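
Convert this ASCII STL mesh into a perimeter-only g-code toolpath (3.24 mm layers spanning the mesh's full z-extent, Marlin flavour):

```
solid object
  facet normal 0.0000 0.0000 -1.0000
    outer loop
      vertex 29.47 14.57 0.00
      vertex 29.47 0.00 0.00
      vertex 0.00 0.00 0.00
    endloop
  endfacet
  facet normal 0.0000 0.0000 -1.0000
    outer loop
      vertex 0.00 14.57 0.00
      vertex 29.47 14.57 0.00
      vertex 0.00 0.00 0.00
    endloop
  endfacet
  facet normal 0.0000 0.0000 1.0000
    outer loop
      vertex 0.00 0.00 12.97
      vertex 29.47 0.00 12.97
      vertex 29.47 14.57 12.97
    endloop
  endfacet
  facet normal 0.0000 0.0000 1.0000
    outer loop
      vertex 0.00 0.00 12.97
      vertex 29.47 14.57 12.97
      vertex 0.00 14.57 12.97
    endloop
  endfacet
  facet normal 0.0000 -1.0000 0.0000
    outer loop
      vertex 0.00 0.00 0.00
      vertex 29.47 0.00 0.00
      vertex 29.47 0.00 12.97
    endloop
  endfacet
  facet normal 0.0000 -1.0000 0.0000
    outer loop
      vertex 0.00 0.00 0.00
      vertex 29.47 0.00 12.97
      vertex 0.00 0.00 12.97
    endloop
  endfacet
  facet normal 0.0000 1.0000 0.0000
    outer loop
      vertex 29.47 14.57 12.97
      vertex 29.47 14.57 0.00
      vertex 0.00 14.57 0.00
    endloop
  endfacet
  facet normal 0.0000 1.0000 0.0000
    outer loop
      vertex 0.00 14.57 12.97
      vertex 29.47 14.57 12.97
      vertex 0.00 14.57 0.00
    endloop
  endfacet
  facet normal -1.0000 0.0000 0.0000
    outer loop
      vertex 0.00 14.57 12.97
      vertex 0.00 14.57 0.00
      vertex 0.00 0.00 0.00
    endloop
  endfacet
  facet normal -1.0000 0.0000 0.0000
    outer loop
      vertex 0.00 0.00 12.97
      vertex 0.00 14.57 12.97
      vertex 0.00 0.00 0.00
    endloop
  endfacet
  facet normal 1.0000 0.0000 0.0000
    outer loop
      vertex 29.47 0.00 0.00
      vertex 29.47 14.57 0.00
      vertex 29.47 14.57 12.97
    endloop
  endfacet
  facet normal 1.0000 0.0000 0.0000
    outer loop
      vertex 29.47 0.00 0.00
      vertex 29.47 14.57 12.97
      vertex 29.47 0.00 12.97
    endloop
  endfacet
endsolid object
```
; perimeter-only toolpath
G21 ; units = mm
G90 ; absolute positioning
G28 ; home
; layer 1
G0 Z3.24
G0 X0.00 Y0.00
G1 X29.47 Y0.00
G1 X29.47 Y14.57
G1 X0.00 Y14.57
G1 X0.00 Y0.00
; layer 2
G0 Z6.49
G0 X0.00 Y0.00
G1 X29.47 Y0.00
G1 X29.47 Y14.57
G1 X0.00 Y14.57
G1 X0.00 Y0.00
; layer 3
G0 Z9.73
G0 X0.00 Y0.00
G1 X29.47 Y0.00
G1 X29.47 Y14.57
G1 X0.00 Y14.57
G1 X0.00 Y0.00
; layer 4
G0 Z12.97
G0 X0.00 Y0.00
G1 X29.47 Y0.00
G1 X29.47 Y14.57
G1 X0.00 Y14.57
G1 X0.00 Y0.00
M2 ; end

The solid is a rectangular box, roughly 29.5 × 14.6 mm footprint and 13 mm tall. Slicing at Δz = 3.24 mm — 4 equal slices spanning the solid's height, so layer i sits at z = i·h/4 — gives 4 non-empty perimeters. Each is a 4-segment closed polygon; G0 lifts to the layer z and rapids to the start vertex, then G1 traces the edges.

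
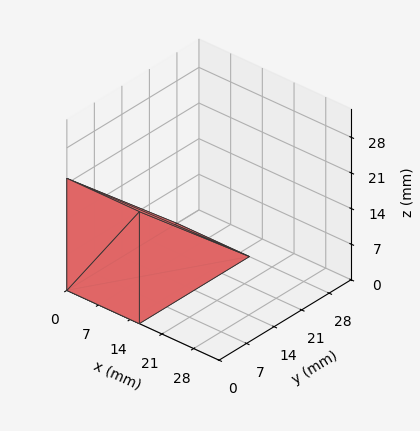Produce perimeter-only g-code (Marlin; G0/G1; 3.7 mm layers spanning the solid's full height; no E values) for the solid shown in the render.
Reading the render: the shape is a wedge (ramp): 16 × 28 mm base, rising to 22 mm along the y=0 edge and sloping linearly to z=0 at y=28 (dimensions read to the nearest mm from the axis ticks). For the g-code, the solid's height is divided into equal slices at the stated Δz and each level perimeter traced with G1 moves after a G0 lift.

; perimeter-only toolpath
G21 ; units = mm
G90 ; absolute positioning
G28 ; home
; layer 1
G0 Z3.7
G0 X0.0 Y0.0
G1 X16.0 Y0.0
G1 X16.0 Y23.3
G1 X0.0 Y23.3
G1 X0.0 Y0.0
; layer 2
G0 Z7.3
G0 X0.0 Y0.0
G1 X16.0 Y0.0
G1 X16.0 Y18.7
G1 X0.0 Y18.7
G1 X0.0 Y0.0
; layer 3
G0 Z11.0
G0 X0.0 Y0.0
G1 X16.0 Y0.0
G1 X16.0 Y14.0
G1 X0.0 Y14.0
G1 X0.0 Y0.0
; layer 4
G0 Z14.7
G0 X0.0 Y0.0
G1 X16.0 Y0.0
G1 X16.0 Y9.3
G1 X0.0 Y9.3
G1 X0.0 Y0.0
; layer 5
G0 Z18.3
G0 X0.0 Y0.0
G1 X16.0 Y0.0
G1 X16.0 Y4.7
G1 X0.0 Y4.7
G1 X0.0 Y0.0
M2 ; end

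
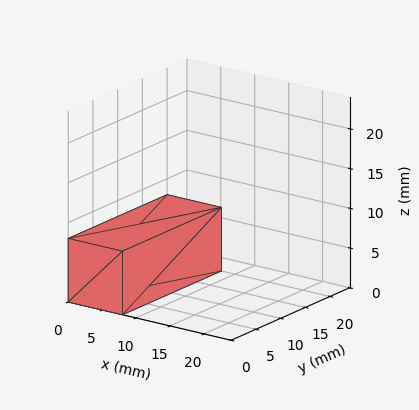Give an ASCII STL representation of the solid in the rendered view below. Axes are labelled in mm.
Reading the render: the shape is a rectangular box, roughly 8 × 20 mm footprint and 8 mm tall (dimensions read to the nearest mm from the axis ticks). For the STL, each face is triangulated and given an outward normal.

solid part
  facet normal 0.0000 0.0000 -1.0000
    outer loop
      vertex 8.000 20.000 0.000
      vertex 8.000 0.000 0.000
      vertex 0.000 0.000 0.000
    endloop
  endfacet
  facet normal 0.0000 0.0000 -1.0000
    outer loop
      vertex 0.000 20.000 0.000
      vertex 8.000 20.000 0.000
      vertex 0.000 0.000 0.000
    endloop
  endfacet
  facet normal 0.0000 0.0000 1.0000
    outer loop
      vertex 0.000 0.000 8.000
      vertex 8.000 0.000 8.000
      vertex 8.000 20.000 8.000
    endloop
  endfacet
  facet normal 0.0000 0.0000 1.0000
    outer loop
      vertex 0.000 0.000 8.000
      vertex 8.000 20.000 8.000
      vertex 0.000 20.000 8.000
    endloop
  endfacet
  facet normal 0.0000 -1.0000 0.0000
    outer loop
      vertex 0.000 0.000 0.000
      vertex 8.000 0.000 0.000
      vertex 8.000 0.000 8.000
    endloop
  endfacet
  facet normal 0.0000 -1.0000 0.0000
    outer loop
      vertex 0.000 0.000 0.000
      vertex 8.000 0.000 8.000
      vertex 0.000 0.000 8.000
    endloop
  endfacet
  facet normal 0.0000 1.0000 0.0000
    outer loop
      vertex 8.000 20.000 8.000
      vertex 8.000 20.000 0.000
      vertex 0.000 20.000 0.000
    endloop
  endfacet
  facet normal 0.0000 1.0000 0.0000
    outer loop
      vertex 0.000 20.000 8.000
      vertex 8.000 20.000 8.000
      vertex 0.000 20.000 0.000
    endloop
  endfacet
  facet normal -1.0000 0.0000 0.0000
    outer loop
      vertex 0.000 20.000 8.000
      vertex 0.000 20.000 0.000
      vertex 0.000 0.000 0.000
    endloop
  endfacet
  facet normal -1.0000 0.0000 0.0000
    outer loop
      vertex 0.000 0.000 8.000
      vertex 0.000 20.000 8.000
      vertex 0.000 0.000 0.000
    endloop
  endfacet
  facet normal 1.0000 0.0000 0.0000
    outer loop
      vertex 8.000 0.000 0.000
      vertex 8.000 20.000 0.000
      vertex 8.000 20.000 8.000
    endloop
  endfacet
  facet normal 1.0000 0.0000 0.0000
    outer loop
      vertex 8.000 0.000 0.000
      vertex 8.000 20.000 8.000
      vertex 8.000 0.000 8.000
    endloop
  endfacet
endsolid part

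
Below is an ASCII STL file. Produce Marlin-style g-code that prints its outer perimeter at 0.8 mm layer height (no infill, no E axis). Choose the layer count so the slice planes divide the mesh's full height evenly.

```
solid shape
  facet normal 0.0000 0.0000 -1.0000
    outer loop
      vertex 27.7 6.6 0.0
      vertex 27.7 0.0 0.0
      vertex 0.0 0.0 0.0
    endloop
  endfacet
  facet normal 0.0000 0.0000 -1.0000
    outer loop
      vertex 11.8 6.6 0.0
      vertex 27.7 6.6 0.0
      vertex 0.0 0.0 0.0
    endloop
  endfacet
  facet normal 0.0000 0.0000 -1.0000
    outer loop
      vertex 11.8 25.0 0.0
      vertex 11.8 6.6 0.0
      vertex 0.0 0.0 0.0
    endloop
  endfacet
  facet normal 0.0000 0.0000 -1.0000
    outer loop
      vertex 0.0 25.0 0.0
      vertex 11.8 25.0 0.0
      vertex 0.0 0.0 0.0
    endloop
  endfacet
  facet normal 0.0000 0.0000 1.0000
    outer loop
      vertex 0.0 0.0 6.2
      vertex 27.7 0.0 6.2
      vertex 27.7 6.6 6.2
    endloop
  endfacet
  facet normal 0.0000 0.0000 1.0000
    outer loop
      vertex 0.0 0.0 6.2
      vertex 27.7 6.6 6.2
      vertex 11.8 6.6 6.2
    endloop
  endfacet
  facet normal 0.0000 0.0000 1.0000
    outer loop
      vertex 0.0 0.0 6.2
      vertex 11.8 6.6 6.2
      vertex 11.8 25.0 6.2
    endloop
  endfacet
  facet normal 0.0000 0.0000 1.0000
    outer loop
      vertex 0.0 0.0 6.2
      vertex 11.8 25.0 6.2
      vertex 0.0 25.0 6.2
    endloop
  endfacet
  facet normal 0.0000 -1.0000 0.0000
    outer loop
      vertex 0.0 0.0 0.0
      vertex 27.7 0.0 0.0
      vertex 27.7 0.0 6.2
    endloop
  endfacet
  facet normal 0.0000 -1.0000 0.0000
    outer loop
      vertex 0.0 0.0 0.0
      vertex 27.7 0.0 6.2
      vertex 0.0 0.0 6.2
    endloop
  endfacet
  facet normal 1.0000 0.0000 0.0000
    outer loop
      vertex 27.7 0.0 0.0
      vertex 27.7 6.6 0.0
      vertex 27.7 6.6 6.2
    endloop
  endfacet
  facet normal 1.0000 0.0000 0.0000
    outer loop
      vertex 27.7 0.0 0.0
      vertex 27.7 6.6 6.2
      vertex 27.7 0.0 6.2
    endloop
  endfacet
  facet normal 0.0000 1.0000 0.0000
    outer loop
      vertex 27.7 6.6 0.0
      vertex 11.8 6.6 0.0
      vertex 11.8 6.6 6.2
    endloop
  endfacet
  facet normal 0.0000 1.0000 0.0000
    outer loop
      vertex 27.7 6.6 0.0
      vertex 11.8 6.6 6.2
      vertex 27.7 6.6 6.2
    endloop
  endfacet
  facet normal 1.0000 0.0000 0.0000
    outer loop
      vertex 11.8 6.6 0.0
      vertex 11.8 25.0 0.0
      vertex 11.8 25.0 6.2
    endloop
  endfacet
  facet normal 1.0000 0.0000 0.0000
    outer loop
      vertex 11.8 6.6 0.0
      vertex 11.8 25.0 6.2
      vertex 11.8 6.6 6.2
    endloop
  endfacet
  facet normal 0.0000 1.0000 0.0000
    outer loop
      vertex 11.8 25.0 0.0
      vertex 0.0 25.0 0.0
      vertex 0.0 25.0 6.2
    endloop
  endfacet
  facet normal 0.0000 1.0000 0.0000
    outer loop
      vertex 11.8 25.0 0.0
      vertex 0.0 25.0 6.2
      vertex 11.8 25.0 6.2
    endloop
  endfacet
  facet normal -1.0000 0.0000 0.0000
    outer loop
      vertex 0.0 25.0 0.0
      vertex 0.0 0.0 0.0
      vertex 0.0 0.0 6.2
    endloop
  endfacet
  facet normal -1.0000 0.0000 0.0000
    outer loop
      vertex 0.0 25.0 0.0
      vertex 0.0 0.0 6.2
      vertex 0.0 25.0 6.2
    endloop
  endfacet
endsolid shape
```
; perimeter-only toolpath
G21 ; units = mm
G90 ; absolute positioning
G28 ; home
; layer 1
G0 Z0.8
G0 X0.0 Y0.0
G1 X27.7 Y0.0
G1 X27.7 Y6.6
G1 X11.8 Y6.6
G1 X11.8 Y25.0
G1 X0.0 Y25.0
G1 X0.0 Y0.0
; layer 2
G0 Z1.6
G0 X0.0 Y0.0
G1 X27.7 Y0.0
G1 X27.7 Y6.6
G1 X11.8 Y6.6
G1 X11.8 Y25.0
G1 X0.0 Y25.0
G1 X0.0 Y0.0
; layer 3
G0 Z2.3
G0 X0.0 Y0.0
G1 X27.7 Y0.0
G1 X27.7 Y6.6
G1 X11.8 Y6.6
G1 X11.8 Y25.0
G1 X0.0 Y25.0
G1 X0.0 Y0.0
; layer 4
G0 Z3.1
G0 X0.0 Y0.0
G1 X27.7 Y0.0
G1 X27.7 Y6.6
G1 X11.8 Y6.6
G1 X11.8 Y25.0
G1 X0.0 Y25.0
G1 X0.0 Y0.0
; layer 5
G0 Z3.9
G0 X0.0 Y0.0
G1 X27.7 Y0.0
G1 X27.7 Y6.6
G1 X11.8 Y6.6
G1 X11.8 Y25.0
G1 X0.0 Y25.0
G1 X0.0 Y0.0
; layer 6
G0 Z4.7
G0 X0.0 Y0.0
G1 X27.7 Y0.0
G1 X27.7 Y6.6
G1 X11.8 Y6.6
G1 X11.8 Y25.0
G1 X0.0 Y25.0
G1 X0.0 Y0.0
; layer 7
G0 Z5.4
G0 X0.0 Y0.0
G1 X27.7 Y0.0
G1 X27.7 Y6.6
G1 X11.8 Y6.6
G1 X11.8 Y25.0
G1 X0.0 Y25.0
G1 X0.0 Y0.0
; layer 8
G0 Z6.2
G0 X0.0 Y0.0
G1 X27.7 Y0.0
G1 X27.7 Y6.6
G1 X11.8 Y6.6
G1 X11.8 Y25.0
G1 X0.0 Y25.0
G1 X0.0 Y0.0
M2 ; end

The solid is an L-shaped prism: outer 27.7 × 25 mm, arm thicknesses ≈ 6.6 mm (horizontal) and 11.8 mm (vertical), extruded 6.2 mm in z. Slicing at Δz = 0.8 mm — 8 equal slices spanning the solid's height, so layer i sits at z = i·h/8 — gives 8 non-empty perimeters. Each is a 6-segment closed polygon; G0 lifts to the layer z and rapids to the start vertex, then G1 traces the edges.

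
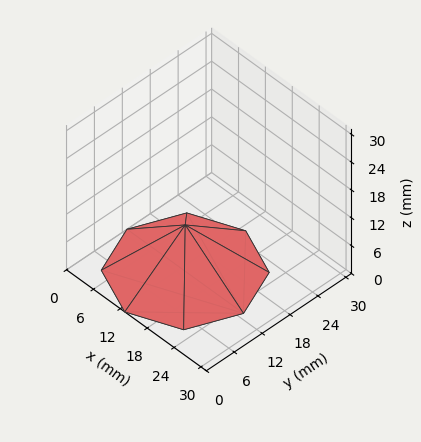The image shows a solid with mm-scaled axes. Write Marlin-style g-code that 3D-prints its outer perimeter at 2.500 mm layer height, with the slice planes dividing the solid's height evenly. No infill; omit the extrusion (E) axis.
Reading the render: the shape is a regular 8-sided pyramid, base circumscribed radius ≈ 13 mm, apex at z ≈ 10 mm (dimensions read to the nearest mm from the axis ticks). For the g-code, the solid's height is divided into equal slices at the stated Δz and each level perimeter traced with G1 moves after a G0 lift.

; perimeter-only toolpath
G21 ; units = mm
G90 ; absolute positioning
G28 ; home
; layer 1
G0 Z2.500
G0 X22.750 Y13.000
G1 X19.894 Y19.894
G1 X13.000 Y22.750
G1 X6.106 Y19.894
G1 X3.250 Y13.000
G1 X6.106 Y6.106
G1 X13.000 Y3.250
G1 X19.894 Y6.106
G1 X22.750 Y13.000
; layer 2
G0 Z5.000
G0 X19.500 Y13.000
G1 X17.596 Y17.596
G1 X13.000 Y19.500
G1 X8.404 Y17.596
G1 X6.500 Y13.000
G1 X8.404 Y8.404
G1 X13.000 Y6.500
G1 X17.596 Y8.404
G1 X19.500 Y13.000
; layer 3
G0 Z7.500
G0 X16.250 Y13.000
G1 X15.298 Y15.298
G1 X13.000 Y16.250
G1 X10.702 Y15.298
G1 X9.750 Y13.000
G1 X10.702 Y10.702
G1 X13.000 Y9.750
G1 X15.298 Y10.702
G1 X16.250 Y13.000
M2 ; end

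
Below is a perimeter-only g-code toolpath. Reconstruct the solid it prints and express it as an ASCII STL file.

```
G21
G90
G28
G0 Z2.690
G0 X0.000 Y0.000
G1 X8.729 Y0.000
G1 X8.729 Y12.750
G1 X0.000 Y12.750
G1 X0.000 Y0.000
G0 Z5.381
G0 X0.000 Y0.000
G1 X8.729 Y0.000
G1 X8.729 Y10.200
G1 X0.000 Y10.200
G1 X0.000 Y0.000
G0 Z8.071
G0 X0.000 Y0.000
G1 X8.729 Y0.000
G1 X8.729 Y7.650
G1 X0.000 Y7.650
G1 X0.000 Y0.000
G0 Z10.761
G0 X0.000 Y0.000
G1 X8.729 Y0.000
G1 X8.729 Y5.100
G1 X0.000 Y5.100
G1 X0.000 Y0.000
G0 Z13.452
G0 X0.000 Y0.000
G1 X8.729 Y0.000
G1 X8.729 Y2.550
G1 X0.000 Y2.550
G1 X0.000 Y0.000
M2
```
solid part
  facet normal 0.0000 0.0000 -1.0000
    outer loop
      vertex 8.729 15.300 0.000
      vertex 8.729 0.000 0.000
      vertex 0.000 0.000 0.000
    endloop
  endfacet
  facet normal 0.0000 0.0000 -1.0000
    outer loop
      vertex 0.000 15.300 0.000
      vertex 8.729 15.300 0.000
      vertex 0.000 0.000 0.000
    endloop
  endfacet
  facet normal 0.0000 -1.0000 0.0000
    outer loop
      vertex 0.000 0.000 0.000
      vertex 8.729 0.000 0.000
      vertex 8.729 0.000 16.142
    endloop
  endfacet
  facet normal 0.0000 -1.0000 0.0000
    outer loop
      vertex 0.000 0.000 0.000
      vertex 8.729 0.000 16.142
      vertex 0.000 0.000 16.142
    endloop
  endfacet
  facet normal 0.0000 0.7258 0.6879
    outer loop
      vertex 0.000 0.000 16.142
      vertex 8.729 0.000 16.142
      vertex 8.729 15.300 0.000
    endloop
  endfacet
  facet normal 0.0000 0.7258 0.6879
    outer loop
      vertex 0.000 0.000 16.142
      vertex 8.729 15.300 0.000
      vertex 0.000 15.300 0.000
    endloop
  endfacet
  facet normal -1.0000 0.0000 0.0000
    outer loop
      vertex 0.000 0.000 16.142
      vertex 0.000 15.300 0.000
      vertex 0.000 0.000 0.000
    endloop
  endfacet
  facet normal 1.0000 0.0000 0.0000
    outer loop
      vertex 8.729 0.000 0.000
      vertex 8.729 15.300 0.000
      vertex 8.729 0.000 16.142
    endloop
  endfacet
endsolid part

The G0 Z moves step by Δz≈2.690 mm. The G1 loops shrink linearly with z, so the solid tapers from its base footprint up to z≈16.1. Closing with a flat bottom cap and the tapered top and triangulating gives 8 facets — a wedge (ramp): 8.73 × 15.3 mm base, rising to 16.1 mm along the y=0 edge and sloping linearly to z=0 at y=15.3.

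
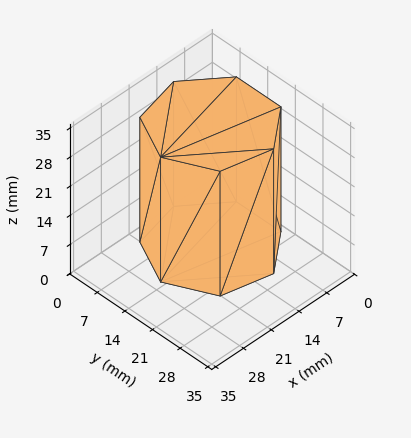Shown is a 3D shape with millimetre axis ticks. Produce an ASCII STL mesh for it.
Reading the render: the shape is a regular 7-sided prism (a cylinder approximated with 7 flat sides), circumscribed radius ≈ 13 mm, height ≈ 30 mm (dimensions read to the nearest mm from the axis ticks). For the STL, each face is triangulated and given an outward normal.

solid part
  facet normal 0.0000 0.0000 -1.0000
    outer loop
      vertex 10.11 25.67 0.00
      vertex 21.11 23.16 0.00
      vertex 26.00 13.00 0.00
    endloop
  endfacet
  facet normal 0.0000 0.0000 -1.0000
    outer loop
      vertex 1.29 18.64 0.00
      vertex 10.11 25.67 0.00
      vertex 26.00 13.00 0.00
    endloop
  endfacet
  facet normal 0.0000 0.0000 -1.0000
    outer loop
      vertex 1.29 7.36 0.00
      vertex 1.29 18.64 0.00
      vertex 26.00 13.00 0.00
    endloop
  endfacet
  facet normal 0.0000 0.0000 -1.0000
    outer loop
      vertex 10.11 0.33 0.00
      vertex 1.29 7.36 0.00
      vertex 26.00 13.00 0.00
    endloop
  endfacet
  facet normal 0.0000 0.0000 -1.0000
    outer loop
      vertex 21.11 2.84 0.00
      vertex 10.11 0.33 0.00
      vertex 26.00 13.00 0.00
    endloop
  endfacet
  facet normal 0.0000 0.0000 1.0000
    outer loop
      vertex 26.00 13.00 30.00
      vertex 21.11 23.16 30.00
      vertex 10.11 25.67 30.00
    endloop
  endfacet
  facet normal 0.0000 0.0000 1.0000
    outer loop
      vertex 26.00 13.00 30.00
      vertex 10.11 25.67 30.00
      vertex 1.29 18.64 30.00
    endloop
  endfacet
  facet normal 0.0000 0.0000 1.0000
    outer loop
      vertex 26.00 13.00 30.00
      vertex 1.29 18.64 30.00
      vertex 1.29 7.36 30.00
    endloop
  endfacet
  facet normal 0.0000 0.0000 1.0000
    outer loop
      vertex 26.00 13.00 30.00
      vertex 1.29 7.36 30.00
      vertex 10.11 0.33 30.00
    endloop
  endfacet
  facet normal 0.0000 0.0000 1.0000
    outer loop
      vertex 26.00 13.00 30.00
      vertex 10.11 0.33 30.00
      vertex 21.11 2.84 30.00
    endloop
  endfacet
  facet normal 0.9011 0.4337 0.0000
    outer loop
      vertex 26.00 13.00 0.00
      vertex 21.11 23.16 0.00
      vertex 21.11 23.16 30.00
    endloop
  endfacet
  facet normal 0.9011 0.4337 0.0000
    outer loop
      vertex 26.00 13.00 0.00
      vertex 21.11 23.16 30.00
      vertex 26.00 13.00 30.00
    endloop
  endfacet
  facet normal 0.2225 0.9749 0.0000
    outer loop
      vertex 21.11 23.16 0.00
      vertex 10.11 25.67 0.00
      vertex 10.11 25.67 30.00
    endloop
  endfacet
  facet normal 0.2225 0.9749 0.0000
    outer loop
      vertex 21.11 23.16 0.00
      vertex 10.11 25.67 30.00
      vertex 21.11 23.16 30.00
    endloop
  endfacet
  facet normal -0.6233 0.7820 0.0000
    outer loop
      vertex 10.11 25.67 0.00
      vertex 1.29 18.64 0.00
      vertex 1.29 18.64 30.00
    endloop
  endfacet
  facet normal -0.6233 0.7820 0.0000
    outer loop
      vertex 10.11 25.67 0.00
      vertex 1.29 18.64 30.00
      vertex 10.11 25.67 30.00
    endloop
  endfacet
  facet normal -1.0000 0.0000 0.0000
    outer loop
      vertex 1.29 18.64 0.00
      vertex 1.29 7.36 0.00
      vertex 1.29 7.36 30.00
    endloop
  endfacet
  facet normal -1.0000 0.0000 0.0000
    outer loop
      vertex 1.29 18.64 0.00
      vertex 1.29 7.36 30.00
      vertex 1.29 18.64 30.00
    endloop
  endfacet
  facet normal -0.6233 -0.7820 0.0000
    outer loop
      vertex 1.29 7.36 0.00
      vertex 10.11 0.33 0.00
      vertex 10.11 0.33 30.00
    endloop
  endfacet
  facet normal -0.6233 -0.7820 0.0000
    outer loop
      vertex 1.29 7.36 0.00
      vertex 10.11 0.33 30.00
      vertex 1.29 7.36 30.00
    endloop
  endfacet
  facet normal 0.2225 -0.9749 0.0000
    outer loop
      vertex 10.11 0.33 0.00
      vertex 21.11 2.84 0.00
      vertex 21.11 2.84 30.00
    endloop
  endfacet
  facet normal 0.2225 -0.9749 0.0000
    outer loop
      vertex 10.11 0.33 0.00
      vertex 21.11 2.84 30.00
      vertex 10.11 0.33 30.00
    endloop
  endfacet
  facet normal 0.9011 -0.4337 0.0000
    outer loop
      vertex 21.11 2.84 0.00
      vertex 26.00 13.00 0.00
      vertex 26.00 13.00 30.00
    endloop
  endfacet
  facet normal 0.9011 -0.4337 0.0000
    outer loop
      vertex 21.11 2.84 0.00
      vertex 26.00 13.00 30.00
      vertex 21.11 2.84 30.00
    endloop
  endfacet
endsolid part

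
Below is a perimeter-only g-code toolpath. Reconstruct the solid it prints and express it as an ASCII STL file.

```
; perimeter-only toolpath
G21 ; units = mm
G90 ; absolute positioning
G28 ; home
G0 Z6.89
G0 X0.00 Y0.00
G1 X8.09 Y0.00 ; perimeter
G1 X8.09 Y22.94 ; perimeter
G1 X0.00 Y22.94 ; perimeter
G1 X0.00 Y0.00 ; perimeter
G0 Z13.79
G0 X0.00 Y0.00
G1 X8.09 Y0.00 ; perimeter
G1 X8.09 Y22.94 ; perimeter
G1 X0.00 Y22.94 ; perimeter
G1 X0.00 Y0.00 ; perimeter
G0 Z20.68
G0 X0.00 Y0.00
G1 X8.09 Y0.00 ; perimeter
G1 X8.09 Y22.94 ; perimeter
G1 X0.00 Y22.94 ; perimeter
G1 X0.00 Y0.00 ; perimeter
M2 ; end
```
solid part
  facet normal 0.0000 0.0000 -1.0000
    outer loop
      vertex 8.09 22.94 0.00
      vertex 8.09 0.00 0.00
      vertex 0.00 0.00 0.00
    endloop
  endfacet
  facet normal 0.0000 0.0000 -1.0000
    outer loop
      vertex 0.00 22.94 0.00
      vertex 8.09 22.94 0.00
      vertex 0.00 0.00 0.00
    endloop
  endfacet
  facet normal 0.0000 0.0000 1.0000
    outer loop
      vertex 0.00 0.00 20.68
      vertex 8.09 0.00 20.68
      vertex 8.09 22.94 20.68
    endloop
  endfacet
  facet normal 0.0000 0.0000 1.0000
    outer loop
      vertex 0.00 0.00 20.68
      vertex 8.09 22.94 20.68
      vertex 0.00 22.94 20.68
    endloop
  endfacet
  facet normal 0.0000 -1.0000 0.0000
    outer loop
      vertex 0.00 0.00 0.00
      vertex 8.09 0.00 0.00
      vertex 8.09 0.00 20.68
    endloop
  endfacet
  facet normal 0.0000 -1.0000 0.0000
    outer loop
      vertex 0.00 0.00 0.00
      vertex 8.09 0.00 20.68
      vertex 0.00 0.00 20.68
    endloop
  endfacet
  facet normal 0.0000 1.0000 0.0000
    outer loop
      vertex 8.09 22.94 20.68
      vertex 8.09 22.94 0.00
      vertex 0.00 22.94 0.00
    endloop
  endfacet
  facet normal 0.0000 1.0000 0.0000
    outer loop
      vertex 0.00 22.94 20.68
      vertex 8.09 22.94 20.68
      vertex 0.00 22.94 0.00
    endloop
  endfacet
  facet normal -1.0000 0.0000 0.0000
    outer loop
      vertex 0.00 22.94 20.68
      vertex 0.00 22.94 0.00
      vertex 0.00 0.00 0.00
    endloop
  endfacet
  facet normal -1.0000 0.0000 0.0000
    outer loop
      vertex 0.00 0.00 20.68
      vertex 0.00 22.94 20.68
      vertex 0.00 0.00 0.00
    endloop
  endfacet
  facet normal 1.0000 0.0000 0.0000
    outer loop
      vertex 8.09 0.00 0.00
      vertex 8.09 22.94 0.00
      vertex 8.09 22.94 20.68
    endloop
  endfacet
  facet normal 1.0000 0.0000 0.0000
    outer loop
      vertex 8.09 0.00 0.00
      vertex 8.09 22.94 20.68
      vertex 8.09 0.00 20.68
    endloop
  endfacet
endsolid part

The G0 Z moves step by Δz≈6.89 mm. Every layer's G1 loop is the same polygon, so the solid is a straight extrusion of it from z=0 to z≈20.7. Closing with flat bottom and top caps and triangulating gives 12 facets — a rectangular box, roughly 8.09 × 22.9 mm footprint and 20.7 mm tall.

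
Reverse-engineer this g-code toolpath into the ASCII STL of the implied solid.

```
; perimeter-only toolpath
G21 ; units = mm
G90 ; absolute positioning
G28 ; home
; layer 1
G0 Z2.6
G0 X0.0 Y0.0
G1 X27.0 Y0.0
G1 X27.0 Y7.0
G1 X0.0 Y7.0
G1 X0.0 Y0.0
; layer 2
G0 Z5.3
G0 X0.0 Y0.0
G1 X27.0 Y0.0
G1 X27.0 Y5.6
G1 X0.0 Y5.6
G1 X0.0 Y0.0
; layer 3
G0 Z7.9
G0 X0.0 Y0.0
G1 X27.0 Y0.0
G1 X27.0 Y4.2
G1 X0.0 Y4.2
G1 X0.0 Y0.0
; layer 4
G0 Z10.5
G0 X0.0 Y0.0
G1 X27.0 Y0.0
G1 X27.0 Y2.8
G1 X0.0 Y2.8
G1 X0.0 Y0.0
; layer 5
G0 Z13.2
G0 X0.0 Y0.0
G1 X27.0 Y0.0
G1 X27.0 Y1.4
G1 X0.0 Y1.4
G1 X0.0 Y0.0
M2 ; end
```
solid part
  facet normal 0.0000 0.0000 -1.0000
    outer loop
      vertex 27.0 8.4 0.0
      vertex 27.0 0.0 0.0
      vertex 0.0 0.0 0.0
    endloop
  endfacet
  facet normal 0.0000 0.0000 -1.0000
    outer loop
      vertex 0.0 8.4 0.0
      vertex 27.0 8.4 0.0
      vertex 0.0 0.0 0.0
    endloop
  endfacet
  facet normal 0.0000 -1.0000 0.0000
    outer loop
      vertex 0.0 0.0 0.0
      vertex 27.0 0.0 0.0
      vertex 27.0 0.0 15.8
    endloop
  endfacet
  facet normal 0.0000 -1.0000 0.0000
    outer loop
      vertex 0.0 0.0 0.0
      vertex 27.0 0.0 15.8
      vertex 0.0 0.0 15.8
    endloop
  endfacet
  facet normal 0.0000 0.8830 0.4694
    outer loop
      vertex 0.0 0.0 15.8
      vertex 27.0 0.0 15.8
      vertex 27.0 8.4 0.0
    endloop
  endfacet
  facet normal 0.0000 0.8830 0.4694
    outer loop
      vertex 0.0 0.0 15.8
      vertex 27.0 8.4 0.0
      vertex 0.0 8.4 0.0
    endloop
  endfacet
  facet normal -1.0000 0.0000 0.0000
    outer loop
      vertex 0.0 0.0 15.8
      vertex 0.0 8.4 0.0
      vertex 0.0 0.0 0.0
    endloop
  endfacet
  facet normal 1.0000 0.0000 0.0000
    outer loop
      vertex 27.0 0.0 0.0
      vertex 27.0 8.4 0.0
      vertex 27.0 0.0 15.8
    endloop
  endfacet
endsolid part

The G0 Z moves step by Δz≈2.6 mm. The G1 loops shrink linearly with z, so the solid tapers from its base footprint up to z≈15.8. Closing with a flat bottom cap and the tapered top and triangulating gives 8 facets — a wedge (ramp): 27 × 8.4 mm base, rising to 15.8 mm along the y=0 edge and sloping linearly to z=0 at y=8.4.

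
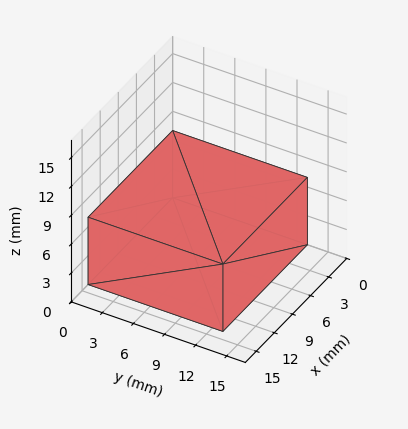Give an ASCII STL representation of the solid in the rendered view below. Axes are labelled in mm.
Reading the render: the shape is a rectangular box, roughly 14 × 13 mm footprint and 7 mm tall (dimensions read to the nearest mm from the axis ticks). For the STL, each face is triangulated and given an outward normal.

solid part
  facet normal 0.0000 0.0000 -1.0000
    outer loop
      vertex 14.0 13.0 0.0
      vertex 14.0 0.0 0.0
      vertex 0.0 0.0 0.0
    endloop
  endfacet
  facet normal 0.0000 0.0000 -1.0000
    outer loop
      vertex 0.0 13.0 0.0
      vertex 14.0 13.0 0.0
      vertex 0.0 0.0 0.0
    endloop
  endfacet
  facet normal 0.0000 0.0000 1.0000
    outer loop
      vertex 0.0 0.0 7.0
      vertex 14.0 0.0 7.0
      vertex 14.0 13.0 7.0
    endloop
  endfacet
  facet normal 0.0000 0.0000 1.0000
    outer loop
      vertex 0.0 0.0 7.0
      vertex 14.0 13.0 7.0
      vertex 0.0 13.0 7.0
    endloop
  endfacet
  facet normal 0.0000 -1.0000 0.0000
    outer loop
      vertex 0.0 0.0 0.0
      vertex 14.0 0.0 0.0
      vertex 14.0 0.0 7.0
    endloop
  endfacet
  facet normal 0.0000 -1.0000 0.0000
    outer loop
      vertex 0.0 0.0 0.0
      vertex 14.0 0.0 7.0
      vertex 0.0 0.0 7.0
    endloop
  endfacet
  facet normal 0.0000 1.0000 0.0000
    outer loop
      vertex 14.0 13.0 7.0
      vertex 14.0 13.0 0.0
      vertex 0.0 13.0 0.0
    endloop
  endfacet
  facet normal 0.0000 1.0000 0.0000
    outer loop
      vertex 0.0 13.0 7.0
      vertex 14.0 13.0 7.0
      vertex 0.0 13.0 0.0
    endloop
  endfacet
  facet normal -1.0000 0.0000 0.0000
    outer loop
      vertex 0.0 13.0 7.0
      vertex 0.0 13.0 0.0
      vertex 0.0 0.0 0.0
    endloop
  endfacet
  facet normal -1.0000 0.0000 0.0000
    outer loop
      vertex 0.0 0.0 7.0
      vertex 0.0 13.0 7.0
      vertex 0.0 0.0 0.0
    endloop
  endfacet
  facet normal 1.0000 0.0000 0.0000
    outer loop
      vertex 14.0 0.0 0.0
      vertex 14.0 13.0 0.0
      vertex 14.0 13.0 7.0
    endloop
  endfacet
  facet normal 1.0000 0.0000 0.0000
    outer loop
      vertex 14.0 0.0 0.0
      vertex 14.0 13.0 7.0
      vertex 14.0 0.0 7.0
    endloop
  endfacet
endsolid part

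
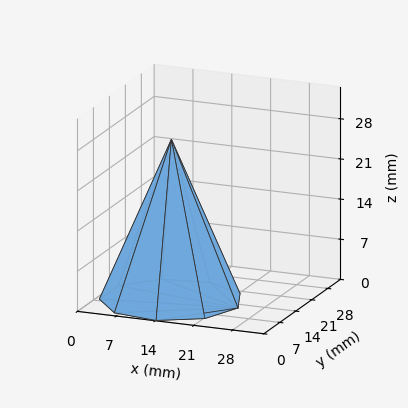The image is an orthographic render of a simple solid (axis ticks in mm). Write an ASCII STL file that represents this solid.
Reading the render: the shape is a regular 9-sided pyramid, base circumscribed radius ≈ 12 mm, apex at z ≈ 28 mm (dimensions read to the nearest mm from the axis ticks). For the STL, each face is triangulated and given an outward normal.

solid part
  facet normal 0.0000 0.0000 -1.0000
    outer loop
      vertex 14.1 23.8 0.0
      vertex 21.2 19.7 0.0
      vertex 24.0 12.0 0.0
    endloop
  endfacet
  facet normal 0.0000 0.0000 -1.0000
    outer loop
      vertex 6.0 22.4 0.0
      vertex 14.1 23.8 0.0
      vertex 24.0 12.0 0.0
    endloop
  endfacet
  facet normal 0.0000 0.0000 -1.0000
    outer loop
      vertex 0.7 16.1 0.0
      vertex 6.0 22.4 0.0
      vertex 24.0 12.0 0.0
    endloop
  endfacet
  facet normal 0.0000 0.0000 -1.0000
    outer loop
      vertex 0.7 7.9 0.0
      vertex 0.7 16.1 0.0
      vertex 24.0 12.0 0.0
    endloop
  endfacet
  facet normal 0.0000 0.0000 -1.0000
    outer loop
      vertex 6.0 1.6 0.0
      vertex 0.7 7.9 0.0
      vertex 24.0 12.0 0.0
    endloop
  endfacet
  facet normal 0.0000 0.0000 -1.0000
    outer loop
      vertex 14.1 0.2 0.0
      vertex 6.0 1.6 0.0
      vertex 24.0 12.0 0.0
    endloop
  endfacet
  facet normal 0.0000 0.0000 -1.0000
    outer loop
      vertex 21.2 4.3 0.0
      vertex 14.1 0.2 0.0
      vertex 24.0 12.0 0.0
    endloop
  endfacet
  facet normal 0.8717 0.3170 0.3736
    outer loop
      vertex 24.0 12.0 0.0
      vertex 21.2 19.7 0.0
      vertex 12.0 12.0 28.0
    endloop
  endfacet
  facet normal 0.4639 0.8034 0.3734
    outer loop
      vertex 21.2 19.7 0.0
      vertex 14.1 23.8 0.0
      vertex 12.0 12.0 28.0
    endloop
  endfacet
  facet normal -0.1580 0.9141 0.3734
    outer loop
      vertex 14.1 23.8 0.0
      vertex 6.0 22.4 0.0
      vertex 12.0 12.0 28.0
    endloop
  endfacet
  facet normal -0.7097 0.5971 0.3739
    outer loop
      vertex 6.0 22.4 0.0
      vertex 0.7 16.1 0.0
      vertex 12.0 12.0 28.0
    endloop
  endfacet
  facet normal -0.9273 0.0000 0.3742
    outer loop
      vertex 0.7 16.1 0.0
      vertex 0.7 7.9 0.0
      vertex 12.0 12.0 28.0
    endloop
  endfacet
  facet normal -0.7097 -0.5971 0.3739
    outer loop
      vertex 0.7 7.9 0.0
      vertex 6.0 1.6 0.0
      vertex 12.0 12.0 28.0
    endloop
  endfacet
  facet normal -0.1580 -0.9141 0.3734
    outer loop
      vertex 6.0 1.6 0.0
      vertex 14.1 0.2 0.0
      vertex 12.0 12.0 28.0
    endloop
  endfacet
  facet normal 0.4639 -0.8034 0.3734
    outer loop
      vertex 14.1 0.2 0.0
      vertex 21.2 4.3 0.0
      vertex 12.0 12.0 28.0
    endloop
  endfacet
  facet normal 0.8717 -0.3170 0.3736
    outer loop
      vertex 21.2 4.3 0.0
      vertex 24.0 12.0 0.0
      vertex 12.0 12.0 28.0
    endloop
  endfacet
endsolid part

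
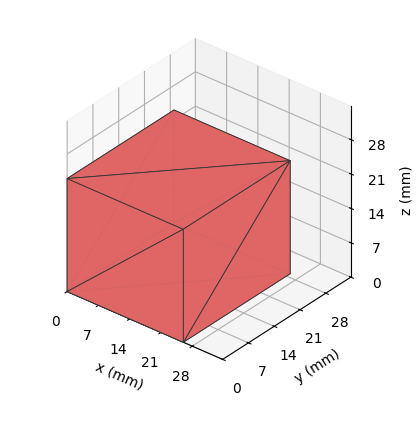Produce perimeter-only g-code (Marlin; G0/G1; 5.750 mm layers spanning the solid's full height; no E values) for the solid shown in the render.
Reading the render: the shape is a rectangular box, roughly 26 × 29 mm footprint and 23 mm tall (dimensions read to the nearest mm from the axis ticks). For the g-code, the solid's height is divided into equal slices at the stated Δz and each level perimeter traced with G1 moves after a G0 lift.

; perimeter-only toolpath
G21 ; units = mm
G90 ; absolute positioning
G28 ; home
; layer 1
G0 Z5.750
G0 X0.000 Y0.000
G1 X26.000 Y0.000
G1 X26.000 Y29.000
G1 X0.000 Y29.000
G1 X0.000 Y0.000
; layer 2
G0 Z11.500
G0 X0.000 Y0.000
G1 X26.000 Y0.000
G1 X26.000 Y29.000
G1 X0.000 Y29.000
G1 X0.000 Y0.000
; layer 3
G0 Z17.250
G0 X0.000 Y0.000
G1 X26.000 Y0.000
G1 X26.000 Y29.000
G1 X0.000 Y29.000
G1 X0.000 Y0.000
; layer 4
G0 Z23.000
G0 X0.000 Y0.000
G1 X26.000 Y0.000
G1 X26.000 Y29.000
G1 X0.000 Y29.000
G1 X0.000 Y0.000
M2 ; end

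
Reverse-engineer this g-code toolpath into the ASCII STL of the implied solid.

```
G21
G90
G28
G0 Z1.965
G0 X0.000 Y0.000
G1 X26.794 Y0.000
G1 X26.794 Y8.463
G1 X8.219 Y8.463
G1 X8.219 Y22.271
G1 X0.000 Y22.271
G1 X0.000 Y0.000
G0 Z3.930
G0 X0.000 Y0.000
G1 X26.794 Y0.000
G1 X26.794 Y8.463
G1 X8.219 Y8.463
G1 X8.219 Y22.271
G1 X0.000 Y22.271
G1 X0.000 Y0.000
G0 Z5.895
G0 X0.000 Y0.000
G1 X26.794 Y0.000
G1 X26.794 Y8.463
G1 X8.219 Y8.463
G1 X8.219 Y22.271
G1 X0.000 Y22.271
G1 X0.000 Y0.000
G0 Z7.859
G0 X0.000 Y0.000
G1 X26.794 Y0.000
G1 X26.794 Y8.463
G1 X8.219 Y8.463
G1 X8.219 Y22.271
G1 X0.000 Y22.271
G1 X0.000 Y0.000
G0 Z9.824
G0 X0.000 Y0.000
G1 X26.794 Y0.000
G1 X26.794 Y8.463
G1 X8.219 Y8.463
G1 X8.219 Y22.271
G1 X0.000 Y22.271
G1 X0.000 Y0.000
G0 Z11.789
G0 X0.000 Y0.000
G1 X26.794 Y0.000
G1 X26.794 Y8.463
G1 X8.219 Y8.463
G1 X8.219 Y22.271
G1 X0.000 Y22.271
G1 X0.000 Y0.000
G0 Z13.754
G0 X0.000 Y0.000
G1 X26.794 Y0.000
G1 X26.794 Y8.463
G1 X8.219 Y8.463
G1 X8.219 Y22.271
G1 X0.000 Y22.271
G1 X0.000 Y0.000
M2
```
solid part
  facet normal 0.0000 0.0000 -1.0000
    outer loop
      vertex 26.794 8.463 0.000
      vertex 26.794 0.000 0.000
      vertex 0.000 0.000 0.000
    endloop
  endfacet
  facet normal 0.0000 0.0000 -1.0000
    outer loop
      vertex 8.219 8.463 0.000
      vertex 26.794 8.463 0.000
      vertex 0.000 0.000 0.000
    endloop
  endfacet
  facet normal 0.0000 0.0000 -1.0000
    outer loop
      vertex 8.219 22.271 0.000
      vertex 8.219 8.463 0.000
      vertex 0.000 0.000 0.000
    endloop
  endfacet
  facet normal 0.0000 0.0000 -1.0000
    outer loop
      vertex 0.000 22.271 0.000
      vertex 8.219 22.271 0.000
      vertex 0.000 0.000 0.000
    endloop
  endfacet
  facet normal 0.0000 0.0000 1.0000
    outer loop
      vertex 0.000 0.000 13.754
      vertex 26.794 0.000 13.754
      vertex 26.794 8.463 13.754
    endloop
  endfacet
  facet normal 0.0000 0.0000 1.0000
    outer loop
      vertex 0.000 0.000 13.754
      vertex 26.794 8.463 13.754
      vertex 8.219 8.463 13.754
    endloop
  endfacet
  facet normal 0.0000 0.0000 1.0000
    outer loop
      vertex 0.000 0.000 13.754
      vertex 8.219 8.463 13.754
      vertex 8.219 22.271 13.754
    endloop
  endfacet
  facet normal 0.0000 0.0000 1.0000
    outer loop
      vertex 0.000 0.000 13.754
      vertex 8.219 22.271 13.754
      vertex 0.000 22.271 13.754
    endloop
  endfacet
  facet normal 0.0000 -1.0000 0.0000
    outer loop
      vertex 0.000 0.000 0.000
      vertex 26.794 0.000 0.000
      vertex 26.794 0.000 13.754
    endloop
  endfacet
  facet normal 0.0000 -1.0000 0.0000
    outer loop
      vertex 0.000 0.000 0.000
      vertex 26.794 0.000 13.754
      vertex 0.000 0.000 13.754
    endloop
  endfacet
  facet normal 1.0000 0.0000 0.0000
    outer loop
      vertex 26.794 0.000 0.000
      vertex 26.794 8.463 0.000
      vertex 26.794 8.463 13.754
    endloop
  endfacet
  facet normal 1.0000 0.0000 0.0000
    outer loop
      vertex 26.794 0.000 0.000
      vertex 26.794 8.463 13.754
      vertex 26.794 0.000 13.754
    endloop
  endfacet
  facet normal 0.0000 1.0000 0.0000
    outer loop
      vertex 26.794 8.463 0.000
      vertex 8.219 8.463 0.000
      vertex 8.219 8.463 13.754
    endloop
  endfacet
  facet normal 0.0000 1.0000 0.0000
    outer loop
      vertex 26.794 8.463 0.000
      vertex 8.219 8.463 13.754
      vertex 26.794 8.463 13.754
    endloop
  endfacet
  facet normal 1.0000 0.0000 0.0000
    outer loop
      vertex 8.219 8.463 0.000
      vertex 8.219 22.271 0.000
      vertex 8.219 22.271 13.754
    endloop
  endfacet
  facet normal 1.0000 0.0000 0.0000
    outer loop
      vertex 8.219 8.463 0.000
      vertex 8.219 22.271 13.754
      vertex 8.219 8.463 13.754
    endloop
  endfacet
  facet normal 0.0000 1.0000 0.0000
    outer loop
      vertex 8.219 22.271 0.000
      vertex 0.000 22.271 0.000
      vertex 0.000 22.271 13.754
    endloop
  endfacet
  facet normal 0.0000 1.0000 0.0000
    outer loop
      vertex 8.219 22.271 0.000
      vertex 0.000 22.271 13.754
      vertex 8.219 22.271 13.754
    endloop
  endfacet
  facet normal -1.0000 0.0000 0.0000
    outer loop
      vertex 0.000 22.271 0.000
      vertex 0.000 0.000 0.000
      vertex 0.000 0.000 13.754
    endloop
  endfacet
  facet normal -1.0000 0.0000 0.0000
    outer loop
      vertex 0.000 22.271 0.000
      vertex 0.000 0.000 13.754
      vertex 0.000 22.271 13.754
    endloop
  endfacet
endsolid part

The G0 Z moves step by Δz≈1.965 mm. Every layer's G1 loop is the same polygon, so the solid is a straight extrusion of it from z=0 to z≈13.8. Closing with flat bottom and top caps and triangulating gives 20 facets — an L-shaped prism: outer 26.8 × 22.3 mm, arm thicknesses ≈ 8.46 mm (horizontal) and 8.22 mm (vertical), extruded 13.8 mm in z.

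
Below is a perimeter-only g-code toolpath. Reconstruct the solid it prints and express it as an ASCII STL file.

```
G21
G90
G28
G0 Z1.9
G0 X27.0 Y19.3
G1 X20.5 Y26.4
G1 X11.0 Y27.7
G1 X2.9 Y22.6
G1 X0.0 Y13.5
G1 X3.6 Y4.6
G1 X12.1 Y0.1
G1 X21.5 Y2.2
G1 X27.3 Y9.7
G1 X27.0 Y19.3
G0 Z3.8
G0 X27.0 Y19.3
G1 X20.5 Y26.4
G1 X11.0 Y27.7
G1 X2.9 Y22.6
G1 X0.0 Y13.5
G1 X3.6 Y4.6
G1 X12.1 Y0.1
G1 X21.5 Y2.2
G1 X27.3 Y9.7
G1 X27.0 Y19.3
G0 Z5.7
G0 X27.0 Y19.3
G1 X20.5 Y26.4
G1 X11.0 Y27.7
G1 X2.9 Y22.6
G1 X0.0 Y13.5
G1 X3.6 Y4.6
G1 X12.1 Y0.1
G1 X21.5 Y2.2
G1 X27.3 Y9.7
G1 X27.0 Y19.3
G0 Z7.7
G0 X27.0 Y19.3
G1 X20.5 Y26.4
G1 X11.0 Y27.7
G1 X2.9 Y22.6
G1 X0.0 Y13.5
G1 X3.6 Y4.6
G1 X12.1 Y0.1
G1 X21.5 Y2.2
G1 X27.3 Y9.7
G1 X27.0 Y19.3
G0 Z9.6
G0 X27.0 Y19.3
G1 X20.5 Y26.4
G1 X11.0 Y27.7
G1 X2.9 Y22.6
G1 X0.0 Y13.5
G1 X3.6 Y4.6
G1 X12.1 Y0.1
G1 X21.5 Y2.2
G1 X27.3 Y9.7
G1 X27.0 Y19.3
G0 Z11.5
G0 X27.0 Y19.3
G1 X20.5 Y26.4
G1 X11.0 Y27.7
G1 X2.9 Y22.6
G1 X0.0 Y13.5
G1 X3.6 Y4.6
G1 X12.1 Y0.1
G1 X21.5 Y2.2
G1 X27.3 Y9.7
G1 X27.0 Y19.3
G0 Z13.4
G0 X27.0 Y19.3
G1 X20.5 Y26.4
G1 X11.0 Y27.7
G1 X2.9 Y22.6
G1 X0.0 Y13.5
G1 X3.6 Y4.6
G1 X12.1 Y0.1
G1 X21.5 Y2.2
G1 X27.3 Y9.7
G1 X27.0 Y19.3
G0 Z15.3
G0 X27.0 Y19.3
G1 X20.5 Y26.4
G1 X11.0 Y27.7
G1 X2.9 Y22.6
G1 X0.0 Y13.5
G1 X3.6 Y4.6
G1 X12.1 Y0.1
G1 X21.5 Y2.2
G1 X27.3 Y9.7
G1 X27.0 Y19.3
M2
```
solid part
  facet normal 0.0000 0.0000 -1.0000
    outer loop
      vertex 11.0 27.7 0.0
      vertex 20.5 26.4 0.0
      vertex 27.0 19.3 0.0
    endloop
  endfacet
  facet normal 0.0000 0.0000 -1.0000
    outer loop
      vertex 2.9 22.6 0.0
      vertex 11.0 27.7 0.0
      vertex 27.0 19.3 0.0
    endloop
  endfacet
  facet normal 0.0000 0.0000 -1.0000
    outer loop
      vertex 0.0 13.5 0.0
      vertex 2.9 22.6 0.0
      vertex 27.0 19.3 0.0
    endloop
  endfacet
  facet normal 0.0000 0.0000 -1.0000
    outer loop
      vertex 3.6 4.6 0.0
      vertex 0.0 13.5 0.0
      vertex 27.0 19.3 0.0
    endloop
  endfacet
  facet normal 0.0000 0.0000 -1.0000
    outer loop
      vertex 12.1 0.1 0.0
      vertex 3.6 4.6 0.0
      vertex 27.0 19.3 0.0
    endloop
  endfacet
  facet normal 0.0000 0.0000 -1.0000
    outer loop
      vertex 21.5 2.2 0.0
      vertex 12.1 0.1 0.0
      vertex 27.0 19.3 0.0
    endloop
  endfacet
  facet normal 0.0000 0.0000 -1.0000
    outer loop
      vertex 27.3 9.7 0.0
      vertex 21.5 2.2 0.0
      vertex 27.0 19.3 0.0
    endloop
  endfacet
  facet normal 0.0000 0.0000 1.0000
    outer loop
      vertex 27.0 19.3 15.3
      vertex 20.5 26.4 15.3
      vertex 11.0 27.7 15.3
    endloop
  endfacet
  facet normal 0.0000 0.0000 1.0000
    outer loop
      vertex 27.0 19.3 15.3
      vertex 11.0 27.7 15.3
      vertex 2.9 22.6 15.3
    endloop
  endfacet
  facet normal 0.0000 0.0000 1.0000
    outer loop
      vertex 27.0 19.3 15.3
      vertex 2.9 22.6 15.3
      vertex 0.0 13.5 15.3
    endloop
  endfacet
  facet normal 0.0000 0.0000 1.0000
    outer loop
      vertex 27.0 19.3 15.3
      vertex 0.0 13.5 15.3
      vertex 3.6 4.6 15.3
    endloop
  endfacet
  facet normal 0.0000 0.0000 1.0000
    outer loop
      vertex 27.0 19.3 15.3
      vertex 3.6 4.6 15.3
      vertex 12.1 0.1 15.3
    endloop
  endfacet
  facet normal 0.0000 0.0000 1.0000
    outer loop
      vertex 27.0 19.3 15.3
      vertex 12.1 0.1 15.3
      vertex 21.5 2.2 15.3
    endloop
  endfacet
  facet normal 0.0000 0.0000 1.0000
    outer loop
      vertex 27.0 19.3 15.3
      vertex 21.5 2.2 15.3
      vertex 27.3 9.7 15.3
    endloop
  endfacet
  facet normal 0.7376 0.6753 0.0000
    outer loop
      vertex 27.0 19.3 0.0
      vertex 20.5 26.4 0.0
      vertex 20.5 26.4 15.3
    endloop
  endfacet
  facet normal 0.7376 0.6753 0.0000
    outer loop
      vertex 27.0 19.3 0.0
      vertex 20.5 26.4 15.3
      vertex 27.0 19.3 15.3
    endloop
  endfacet
  facet normal 0.1356 0.9908 0.0000
    outer loop
      vertex 20.5 26.4 0.0
      vertex 11.0 27.7 0.0
      vertex 11.0 27.7 15.3
    endloop
  endfacet
  facet normal 0.1356 0.9908 0.0000
    outer loop
      vertex 20.5 26.4 0.0
      vertex 11.0 27.7 15.3
      vertex 20.5 26.4 15.3
    endloop
  endfacet
  facet normal -0.5328 0.8462 0.0000
    outer loop
      vertex 11.0 27.7 0.0
      vertex 2.9 22.6 0.0
      vertex 2.9 22.6 15.3
    endloop
  endfacet
  facet normal -0.5328 0.8462 0.0000
    outer loop
      vertex 11.0 27.7 0.0
      vertex 2.9 22.6 15.3
      vertex 11.0 27.7 15.3
    endloop
  endfacet
  facet normal -0.9528 0.3036 0.0000
    outer loop
      vertex 2.9 22.6 0.0
      vertex 0.0 13.5 0.0
      vertex 0.0 13.5 15.3
    endloop
  endfacet
  facet normal -0.9528 0.3036 0.0000
    outer loop
      vertex 2.9 22.6 0.0
      vertex 0.0 13.5 15.3
      vertex 2.9 22.6 15.3
    endloop
  endfacet
  facet normal -0.9270 -0.3750 0.0000
    outer loop
      vertex 0.0 13.5 0.0
      vertex 3.6 4.6 0.0
      vertex 3.6 4.6 15.3
    endloop
  endfacet
  facet normal -0.9270 -0.3750 0.0000
    outer loop
      vertex 0.0 13.5 0.0
      vertex 3.6 4.6 15.3
      vertex 0.0 13.5 15.3
    endloop
  endfacet
  facet normal -0.4679 -0.8838 0.0000
    outer loop
      vertex 3.6 4.6 0.0
      vertex 12.1 0.1 0.0
      vertex 12.1 0.1 15.3
    endloop
  endfacet
  facet normal -0.4679 -0.8838 0.0000
    outer loop
      vertex 3.6 4.6 0.0
      vertex 12.1 0.1 15.3
      vertex 3.6 4.6 15.3
    endloop
  endfacet
  facet normal 0.2180 -0.9759 0.0000
    outer loop
      vertex 12.1 0.1 0.0
      vertex 21.5 2.2 0.0
      vertex 21.5 2.2 15.3
    endloop
  endfacet
  facet normal 0.2180 -0.9759 0.0000
    outer loop
      vertex 12.1 0.1 0.0
      vertex 21.5 2.2 15.3
      vertex 12.1 0.1 15.3
    endloop
  endfacet
  facet normal 0.7911 -0.6117 0.0000
    outer loop
      vertex 21.5 2.2 0.0
      vertex 27.3 9.7 0.0
      vertex 27.3 9.7 15.3
    endloop
  endfacet
  facet normal 0.7911 -0.6117 0.0000
    outer loop
      vertex 21.5 2.2 0.0
      vertex 27.3 9.7 15.3
      vertex 21.5 2.2 15.3
    endloop
  endfacet
  facet normal 0.9995 0.0312 0.0000
    outer loop
      vertex 27.3 9.7 0.0
      vertex 27.0 19.3 0.0
      vertex 27.0 19.3 15.3
    endloop
  endfacet
  facet normal 0.9995 0.0312 0.0000
    outer loop
      vertex 27.3 9.7 0.0
      vertex 27.0 19.3 15.3
      vertex 27.3 9.7 15.3
    endloop
  endfacet
endsolid part

The G0 Z moves step by Δz≈1.9 mm. Every layer's G1 loop is the same polygon, so the solid is a straight extrusion of it from z=0 to z≈15.3. Closing with flat bottom and top caps and triangulating gives 32 facets — a regular 9-sided prism (a cylinder approximated with 9 flat sides), circumscribed radius ≈ 14 mm, height ≈ 15.3 mm.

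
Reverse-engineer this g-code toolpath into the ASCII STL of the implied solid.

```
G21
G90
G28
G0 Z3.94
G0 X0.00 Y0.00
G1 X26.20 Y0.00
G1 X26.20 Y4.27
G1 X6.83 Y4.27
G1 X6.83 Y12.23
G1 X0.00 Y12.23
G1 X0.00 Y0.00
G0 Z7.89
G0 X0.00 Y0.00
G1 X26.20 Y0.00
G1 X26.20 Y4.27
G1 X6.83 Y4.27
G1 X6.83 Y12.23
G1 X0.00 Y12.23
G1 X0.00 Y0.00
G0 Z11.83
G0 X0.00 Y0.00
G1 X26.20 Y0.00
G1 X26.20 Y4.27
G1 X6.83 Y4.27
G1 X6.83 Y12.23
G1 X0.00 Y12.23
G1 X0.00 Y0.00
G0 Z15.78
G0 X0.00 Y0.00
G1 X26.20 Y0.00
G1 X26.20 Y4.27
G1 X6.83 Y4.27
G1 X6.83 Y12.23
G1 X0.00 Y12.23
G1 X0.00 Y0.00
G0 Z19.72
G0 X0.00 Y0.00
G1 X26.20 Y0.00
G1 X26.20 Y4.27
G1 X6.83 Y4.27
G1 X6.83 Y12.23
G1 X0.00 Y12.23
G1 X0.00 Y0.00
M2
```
solid part
  facet normal 0.0000 0.0000 -1.0000
    outer loop
      vertex 26.20 4.27 0.00
      vertex 26.20 0.00 0.00
      vertex 0.00 0.00 0.00
    endloop
  endfacet
  facet normal 0.0000 0.0000 -1.0000
    outer loop
      vertex 6.83 4.27 0.00
      vertex 26.20 4.27 0.00
      vertex 0.00 0.00 0.00
    endloop
  endfacet
  facet normal 0.0000 0.0000 -1.0000
    outer loop
      vertex 6.83 12.23 0.00
      vertex 6.83 4.27 0.00
      vertex 0.00 0.00 0.00
    endloop
  endfacet
  facet normal 0.0000 0.0000 -1.0000
    outer loop
      vertex 0.00 12.23 0.00
      vertex 6.83 12.23 0.00
      vertex 0.00 0.00 0.00
    endloop
  endfacet
  facet normal 0.0000 0.0000 1.0000
    outer loop
      vertex 0.00 0.00 19.72
      vertex 26.20 0.00 19.72
      vertex 26.20 4.27 19.72
    endloop
  endfacet
  facet normal 0.0000 0.0000 1.0000
    outer loop
      vertex 0.00 0.00 19.72
      vertex 26.20 4.27 19.72
      vertex 6.83 4.27 19.72
    endloop
  endfacet
  facet normal 0.0000 0.0000 1.0000
    outer loop
      vertex 0.00 0.00 19.72
      vertex 6.83 4.27 19.72
      vertex 6.83 12.23 19.72
    endloop
  endfacet
  facet normal 0.0000 0.0000 1.0000
    outer loop
      vertex 0.00 0.00 19.72
      vertex 6.83 12.23 19.72
      vertex 0.00 12.23 19.72
    endloop
  endfacet
  facet normal 0.0000 -1.0000 0.0000
    outer loop
      vertex 0.00 0.00 0.00
      vertex 26.20 0.00 0.00
      vertex 26.20 0.00 19.72
    endloop
  endfacet
  facet normal 0.0000 -1.0000 0.0000
    outer loop
      vertex 0.00 0.00 0.00
      vertex 26.20 0.00 19.72
      vertex 0.00 0.00 19.72
    endloop
  endfacet
  facet normal 1.0000 0.0000 0.0000
    outer loop
      vertex 26.20 0.00 0.00
      vertex 26.20 4.27 0.00
      vertex 26.20 4.27 19.72
    endloop
  endfacet
  facet normal 1.0000 0.0000 0.0000
    outer loop
      vertex 26.20 0.00 0.00
      vertex 26.20 4.27 19.72
      vertex 26.20 0.00 19.72
    endloop
  endfacet
  facet normal 0.0000 1.0000 0.0000
    outer loop
      vertex 26.20 4.27 0.00
      vertex 6.83 4.27 0.00
      vertex 6.83 4.27 19.72
    endloop
  endfacet
  facet normal 0.0000 1.0000 0.0000
    outer loop
      vertex 26.20 4.27 0.00
      vertex 6.83 4.27 19.72
      vertex 26.20 4.27 19.72
    endloop
  endfacet
  facet normal 1.0000 0.0000 0.0000
    outer loop
      vertex 6.83 4.27 0.00
      vertex 6.83 12.23 0.00
      vertex 6.83 12.23 19.72
    endloop
  endfacet
  facet normal 1.0000 0.0000 0.0000
    outer loop
      vertex 6.83 4.27 0.00
      vertex 6.83 12.23 19.72
      vertex 6.83 4.27 19.72
    endloop
  endfacet
  facet normal 0.0000 1.0000 0.0000
    outer loop
      vertex 6.83 12.23 0.00
      vertex 0.00 12.23 0.00
      vertex 0.00 12.23 19.72
    endloop
  endfacet
  facet normal 0.0000 1.0000 0.0000
    outer loop
      vertex 6.83 12.23 0.00
      vertex 0.00 12.23 19.72
      vertex 6.83 12.23 19.72
    endloop
  endfacet
  facet normal -1.0000 0.0000 0.0000
    outer loop
      vertex 0.00 12.23 0.00
      vertex 0.00 0.00 0.00
      vertex 0.00 0.00 19.72
    endloop
  endfacet
  facet normal -1.0000 0.0000 0.0000
    outer loop
      vertex 0.00 12.23 0.00
      vertex 0.00 0.00 19.72
      vertex 0.00 12.23 19.72
    endloop
  endfacet
endsolid part

The G0 Z moves step by Δz≈3.94 mm. Every layer's G1 loop is the same polygon, so the solid is a straight extrusion of it from z=0 to z≈19.7. Closing with flat bottom and top caps and triangulating gives 20 facets — an L-shaped prism: outer 26.2 × 12.2 mm, arm thicknesses ≈ 4.27 mm (horizontal) and 6.83 mm (vertical), extruded 19.7 mm in z.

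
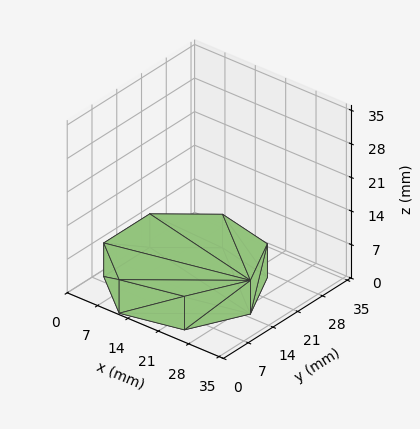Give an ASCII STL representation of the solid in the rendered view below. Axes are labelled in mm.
Reading the render: the shape is a regular 7-sided prism (a cylinder approximated with 7 flat sides), circumscribed radius ≈ 15 mm, height ≈ 7 mm (dimensions read to the nearest mm from the axis ticks). For the STL, each face is triangulated and given an outward normal.

solid part
  facet normal 0.0000 0.0000 -1.0000
    outer loop
      vertex 11.66 29.62 0.00
      vertex 24.35 26.73 0.00
      vertex 30.00 15.00 0.00
    endloop
  endfacet
  facet normal 0.0000 0.0000 -1.0000
    outer loop
      vertex 1.49 21.51 0.00
      vertex 11.66 29.62 0.00
      vertex 30.00 15.00 0.00
    endloop
  endfacet
  facet normal 0.0000 0.0000 -1.0000
    outer loop
      vertex 1.49 8.49 0.00
      vertex 1.49 21.51 0.00
      vertex 30.00 15.00 0.00
    endloop
  endfacet
  facet normal 0.0000 0.0000 -1.0000
    outer loop
      vertex 11.66 0.38 0.00
      vertex 1.49 8.49 0.00
      vertex 30.00 15.00 0.00
    endloop
  endfacet
  facet normal 0.0000 0.0000 -1.0000
    outer loop
      vertex 24.35 3.27 0.00
      vertex 11.66 0.38 0.00
      vertex 30.00 15.00 0.00
    endloop
  endfacet
  facet normal 0.0000 0.0000 1.0000
    outer loop
      vertex 30.00 15.00 7.00
      vertex 24.35 26.73 7.00
      vertex 11.66 29.62 7.00
    endloop
  endfacet
  facet normal 0.0000 0.0000 1.0000
    outer loop
      vertex 30.00 15.00 7.00
      vertex 11.66 29.62 7.00
      vertex 1.49 21.51 7.00
    endloop
  endfacet
  facet normal 0.0000 0.0000 1.0000
    outer loop
      vertex 30.00 15.00 7.00
      vertex 1.49 21.51 7.00
      vertex 1.49 8.49 7.00
    endloop
  endfacet
  facet normal 0.0000 0.0000 1.0000
    outer loop
      vertex 30.00 15.00 7.00
      vertex 1.49 8.49 7.00
      vertex 11.66 0.38 7.00
    endloop
  endfacet
  facet normal 0.0000 0.0000 1.0000
    outer loop
      vertex 30.00 15.00 7.00
      vertex 11.66 0.38 7.00
      vertex 24.35 3.27 7.00
    endloop
  endfacet
  facet normal 0.9009 0.4340 0.0000
    outer loop
      vertex 30.00 15.00 0.00
      vertex 24.35 26.73 0.00
      vertex 24.35 26.73 7.00
    endloop
  endfacet
  facet normal 0.9009 0.4340 0.0000
    outer loop
      vertex 30.00 15.00 0.00
      vertex 24.35 26.73 7.00
      vertex 30.00 15.00 7.00
    endloop
  endfacet
  facet normal 0.2221 0.9750 0.0000
    outer loop
      vertex 24.35 26.73 0.00
      vertex 11.66 29.62 0.00
      vertex 11.66 29.62 7.00
    endloop
  endfacet
  facet normal 0.2221 0.9750 0.0000
    outer loop
      vertex 24.35 26.73 0.00
      vertex 11.66 29.62 7.00
      vertex 24.35 26.73 7.00
    endloop
  endfacet
  facet normal -0.6235 0.7818 0.0000
    outer loop
      vertex 11.66 29.62 0.00
      vertex 1.49 21.51 0.00
      vertex 1.49 21.51 7.00
    endloop
  endfacet
  facet normal -0.6235 0.7818 0.0000
    outer loop
      vertex 11.66 29.62 0.00
      vertex 1.49 21.51 7.00
      vertex 11.66 29.62 7.00
    endloop
  endfacet
  facet normal -1.0000 0.0000 0.0000
    outer loop
      vertex 1.49 21.51 0.00
      vertex 1.49 8.49 0.00
      vertex 1.49 8.49 7.00
    endloop
  endfacet
  facet normal -1.0000 0.0000 0.0000
    outer loop
      vertex 1.49 21.51 0.00
      vertex 1.49 8.49 7.00
      vertex 1.49 21.51 7.00
    endloop
  endfacet
  facet normal -0.6235 -0.7818 0.0000
    outer loop
      vertex 1.49 8.49 0.00
      vertex 11.66 0.38 0.00
      vertex 11.66 0.38 7.00
    endloop
  endfacet
  facet normal -0.6235 -0.7818 0.0000
    outer loop
      vertex 1.49 8.49 0.00
      vertex 11.66 0.38 7.00
      vertex 1.49 8.49 7.00
    endloop
  endfacet
  facet normal 0.2221 -0.9750 0.0000
    outer loop
      vertex 11.66 0.38 0.00
      vertex 24.35 3.27 0.00
      vertex 24.35 3.27 7.00
    endloop
  endfacet
  facet normal 0.2221 -0.9750 0.0000
    outer loop
      vertex 11.66 0.38 0.00
      vertex 24.35 3.27 7.00
      vertex 11.66 0.38 7.00
    endloop
  endfacet
  facet normal 0.9009 -0.4340 0.0000
    outer loop
      vertex 24.35 3.27 0.00
      vertex 30.00 15.00 0.00
      vertex 30.00 15.00 7.00
    endloop
  endfacet
  facet normal 0.9009 -0.4340 0.0000
    outer loop
      vertex 24.35 3.27 0.00
      vertex 30.00 15.00 7.00
      vertex 24.35 3.27 7.00
    endloop
  endfacet
endsolid part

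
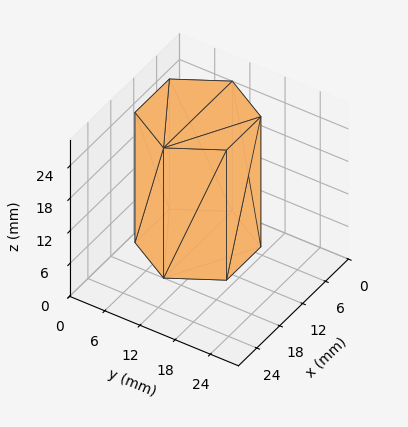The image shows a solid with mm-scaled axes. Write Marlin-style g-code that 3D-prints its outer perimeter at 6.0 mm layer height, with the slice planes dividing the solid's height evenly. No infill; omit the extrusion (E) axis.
Reading the render: the shape is a regular 6-sided prism (a cylinder approximated with 6 flat sides), circumscribed radius ≈ 9 mm, height ≈ 24 mm (dimensions read to the nearest mm from the axis ticks). For the g-code, the solid's height is divided into equal slices at the stated Δz and each level perimeter traced with G1 moves after a G0 lift.

; perimeter-only toolpath
G21 ; units = mm
G90 ; absolute positioning
G28 ; home
; layer 1
G0 Z6.0
G0 X18.0 Y9.0
G1 X13.5 Y16.8
G1 X4.5 Y16.8
G1 X0.0 Y9.0
G1 X4.5 Y1.2
G1 X13.5 Y1.2
G1 X18.0 Y9.0
; layer 2
G0 Z12.0
G0 X18.0 Y9.0
G1 X13.5 Y16.8
G1 X4.5 Y16.8
G1 X0.0 Y9.0
G1 X4.5 Y1.2
G1 X13.5 Y1.2
G1 X18.0 Y9.0
; layer 3
G0 Z18.0
G0 X18.0 Y9.0
G1 X13.5 Y16.8
G1 X4.5 Y16.8
G1 X0.0 Y9.0
G1 X4.5 Y1.2
G1 X13.5 Y1.2
G1 X18.0 Y9.0
; layer 4
G0 Z24.0
G0 X18.0 Y9.0
G1 X13.5 Y16.8
G1 X4.5 Y16.8
G1 X0.0 Y9.0
G1 X4.5 Y1.2
G1 X13.5 Y1.2
G1 X18.0 Y9.0
M2 ; end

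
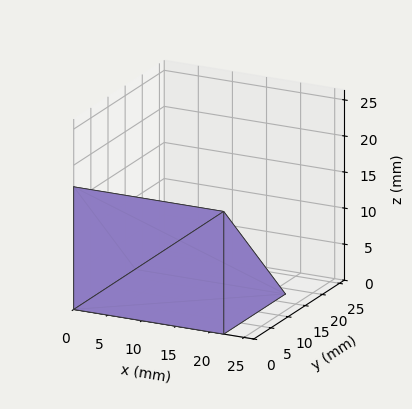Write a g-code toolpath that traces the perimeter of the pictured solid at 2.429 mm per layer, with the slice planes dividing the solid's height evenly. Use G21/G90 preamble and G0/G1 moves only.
Reading the render: the shape is a wedge (ramp): 22 × 18 mm base, rising to 17 mm along the y=0 edge and sloping linearly to z=0 at y=18 (dimensions read to the nearest mm from the axis ticks). For the g-code, the solid's height is divided into equal slices at the stated Δz and each level perimeter traced with G1 moves after a G0 lift.

; perimeter-only toolpath
G21 ; units = mm
G90 ; absolute positioning
G28 ; home
; layer 1
G0 Z2.429
G0 X0.000 Y0.000
G1 X22.000 Y0.000
G1 X22.000 Y15.429
G1 X0.000 Y15.429
G1 X0.000 Y0.000
; layer 2
G0 Z4.857
G0 X0.000 Y0.000
G1 X22.000 Y0.000
G1 X22.000 Y12.857
G1 X0.000 Y12.857
G1 X0.000 Y0.000
; layer 3
G0 Z7.286
G0 X0.000 Y0.000
G1 X22.000 Y0.000
G1 X22.000 Y10.286
G1 X0.000 Y10.286
G1 X0.000 Y0.000
; layer 4
G0 Z9.714
G0 X0.000 Y0.000
G1 X22.000 Y0.000
G1 X22.000 Y7.714
G1 X0.000 Y7.714
G1 X0.000 Y0.000
; layer 5
G0 Z12.143
G0 X0.000 Y0.000
G1 X22.000 Y0.000
G1 X22.000 Y5.143
G1 X0.000 Y5.143
G1 X0.000 Y0.000
; layer 6
G0 Z14.571
G0 X0.000 Y0.000
G1 X22.000 Y0.000
G1 X22.000 Y2.571
G1 X0.000 Y2.571
G1 X0.000 Y0.000
M2 ; end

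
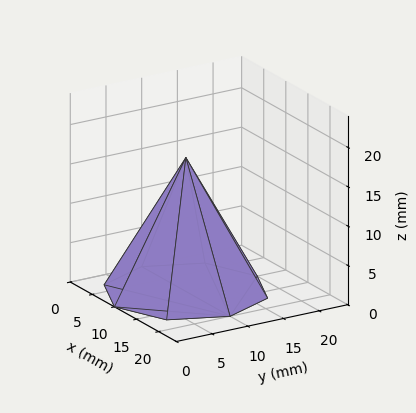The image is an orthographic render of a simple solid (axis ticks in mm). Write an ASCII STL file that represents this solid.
Reading the render: the shape is a regular 8-sided pyramid, base circumscribed radius ≈ 10 mm, apex at z ≈ 17 mm (dimensions read to the nearest mm from the axis ticks). For the STL, each face is triangulated and given an outward normal.

solid part
  facet normal 0.0000 0.0000 -1.0000
    outer loop
      vertex 10.000 20.000 0.000
      vertex 17.071 17.071 0.000
      vertex 20.000 10.000 0.000
    endloop
  endfacet
  facet normal 0.0000 0.0000 -1.0000
    outer loop
      vertex 2.929 17.071 0.000
      vertex 10.000 20.000 0.000
      vertex 20.000 10.000 0.000
    endloop
  endfacet
  facet normal 0.0000 0.0000 -1.0000
    outer loop
      vertex 0.000 10.000 0.000
      vertex 2.929 17.071 0.000
      vertex 20.000 10.000 0.000
    endloop
  endfacet
  facet normal 0.0000 0.0000 -1.0000
    outer loop
      vertex 2.929 2.929 0.000
      vertex 0.000 10.000 0.000
      vertex 20.000 10.000 0.000
    endloop
  endfacet
  facet normal 0.0000 0.0000 -1.0000
    outer loop
      vertex 10.000 0.000 0.000
      vertex 2.929 2.929 0.000
      vertex 20.000 10.000 0.000
    endloop
  endfacet
  facet normal 0.0000 0.0000 -1.0000
    outer loop
      vertex 17.071 2.929 0.000
      vertex 10.000 0.000 0.000
      vertex 20.000 10.000 0.000
    endloop
  endfacet
  facet normal 0.8117 0.3362 0.4775
    outer loop
      vertex 20.000 10.000 0.000
      vertex 17.071 17.071 0.000
      vertex 10.000 10.000 17.000
    endloop
  endfacet
  facet normal 0.3362 0.8117 0.4775
    outer loop
      vertex 17.071 17.071 0.000
      vertex 10.000 20.000 0.000
      vertex 10.000 10.000 17.000
    endloop
  endfacet
  facet normal -0.3362 0.8117 0.4775
    outer loop
      vertex 10.000 20.000 0.000
      vertex 2.929 17.071 0.000
      vertex 10.000 10.000 17.000
    endloop
  endfacet
  facet normal -0.8117 0.3362 0.4775
    outer loop
      vertex 2.929 17.071 0.000
      vertex 0.000 10.000 0.000
      vertex 10.000 10.000 17.000
    endloop
  endfacet
  facet normal -0.8117 -0.3362 0.4775
    outer loop
      vertex 0.000 10.000 0.000
      vertex 2.929 2.929 0.000
      vertex 10.000 10.000 17.000
    endloop
  endfacet
  facet normal -0.3362 -0.8117 0.4775
    outer loop
      vertex 2.929 2.929 0.000
      vertex 10.000 0.000 0.000
      vertex 10.000 10.000 17.000
    endloop
  endfacet
  facet normal 0.3362 -0.8117 0.4775
    outer loop
      vertex 10.000 0.000 0.000
      vertex 17.071 2.929 0.000
      vertex 10.000 10.000 17.000
    endloop
  endfacet
  facet normal 0.8117 -0.3362 0.4775
    outer loop
      vertex 17.071 2.929 0.000
      vertex 20.000 10.000 0.000
      vertex 10.000 10.000 17.000
    endloop
  endfacet
endsolid part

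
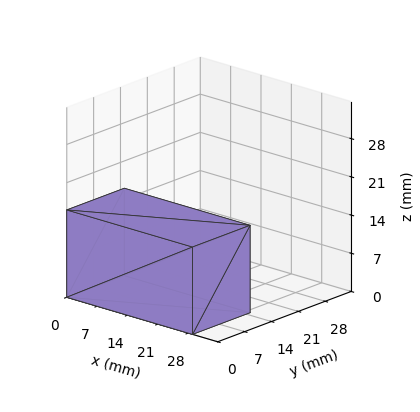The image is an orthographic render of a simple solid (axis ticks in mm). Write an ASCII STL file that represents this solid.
Reading the render: the shape is a rectangular box, roughly 29 × 15 mm footprint and 16 mm tall (dimensions read to the nearest mm from the axis ticks). For the STL, each face is triangulated and given an outward normal.

solid part
  facet normal 0.0000 0.0000 -1.0000
    outer loop
      vertex 29.000 15.000 0.000
      vertex 29.000 0.000 0.000
      vertex 0.000 0.000 0.000
    endloop
  endfacet
  facet normal 0.0000 0.0000 -1.0000
    outer loop
      vertex 0.000 15.000 0.000
      vertex 29.000 15.000 0.000
      vertex 0.000 0.000 0.000
    endloop
  endfacet
  facet normal 0.0000 0.0000 1.0000
    outer loop
      vertex 0.000 0.000 16.000
      vertex 29.000 0.000 16.000
      vertex 29.000 15.000 16.000
    endloop
  endfacet
  facet normal 0.0000 0.0000 1.0000
    outer loop
      vertex 0.000 0.000 16.000
      vertex 29.000 15.000 16.000
      vertex 0.000 15.000 16.000
    endloop
  endfacet
  facet normal 0.0000 -1.0000 0.0000
    outer loop
      vertex 0.000 0.000 0.000
      vertex 29.000 0.000 0.000
      vertex 29.000 0.000 16.000
    endloop
  endfacet
  facet normal 0.0000 -1.0000 0.0000
    outer loop
      vertex 0.000 0.000 0.000
      vertex 29.000 0.000 16.000
      vertex 0.000 0.000 16.000
    endloop
  endfacet
  facet normal 0.0000 1.0000 0.0000
    outer loop
      vertex 29.000 15.000 16.000
      vertex 29.000 15.000 0.000
      vertex 0.000 15.000 0.000
    endloop
  endfacet
  facet normal 0.0000 1.0000 0.0000
    outer loop
      vertex 0.000 15.000 16.000
      vertex 29.000 15.000 16.000
      vertex 0.000 15.000 0.000
    endloop
  endfacet
  facet normal -1.0000 0.0000 0.0000
    outer loop
      vertex 0.000 15.000 16.000
      vertex 0.000 15.000 0.000
      vertex 0.000 0.000 0.000
    endloop
  endfacet
  facet normal -1.0000 0.0000 0.0000
    outer loop
      vertex 0.000 0.000 16.000
      vertex 0.000 15.000 16.000
      vertex 0.000 0.000 0.000
    endloop
  endfacet
  facet normal 1.0000 0.0000 0.0000
    outer loop
      vertex 29.000 0.000 0.000
      vertex 29.000 15.000 0.000
      vertex 29.000 15.000 16.000
    endloop
  endfacet
  facet normal 1.0000 0.0000 0.0000
    outer loop
      vertex 29.000 0.000 0.000
      vertex 29.000 15.000 16.000
      vertex 29.000 0.000 16.000
    endloop
  endfacet
endsolid part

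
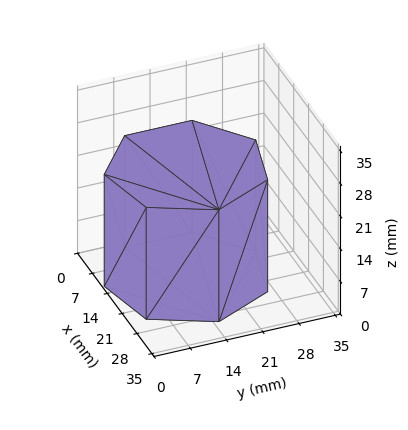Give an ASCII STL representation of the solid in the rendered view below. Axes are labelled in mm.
Reading the render: the shape is a regular 7-sided prism (a cylinder approximated with 7 flat sides), circumscribed radius ≈ 15 mm, height ≈ 24 mm (dimensions read to the nearest mm from the axis ticks). For the STL, each face is triangulated and given an outward normal.

solid part
  facet normal 0.0000 0.0000 -1.0000
    outer loop
      vertex 11.662 29.624 0.000
      vertex 24.352 26.727 0.000
      vertex 30.000 15.000 0.000
    endloop
  endfacet
  facet normal 0.0000 0.0000 -1.0000
    outer loop
      vertex 1.485 21.508 0.000
      vertex 11.662 29.624 0.000
      vertex 30.000 15.000 0.000
    endloop
  endfacet
  facet normal 0.0000 0.0000 -1.0000
    outer loop
      vertex 1.485 8.492 0.000
      vertex 1.485 21.508 0.000
      vertex 30.000 15.000 0.000
    endloop
  endfacet
  facet normal 0.0000 0.0000 -1.0000
    outer loop
      vertex 11.662 0.376 0.000
      vertex 1.485 8.492 0.000
      vertex 30.000 15.000 0.000
    endloop
  endfacet
  facet normal 0.0000 0.0000 -1.0000
    outer loop
      vertex 24.352 3.273 0.000
      vertex 11.662 0.376 0.000
      vertex 30.000 15.000 0.000
    endloop
  endfacet
  facet normal 0.0000 0.0000 1.0000
    outer loop
      vertex 30.000 15.000 24.000
      vertex 24.352 26.727 24.000
      vertex 11.662 29.624 24.000
    endloop
  endfacet
  facet normal 0.0000 0.0000 1.0000
    outer loop
      vertex 30.000 15.000 24.000
      vertex 11.662 29.624 24.000
      vertex 1.485 21.508 24.000
    endloop
  endfacet
  facet normal 0.0000 0.0000 1.0000
    outer loop
      vertex 30.000 15.000 24.000
      vertex 1.485 21.508 24.000
      vertex 1.485 8.492 24.000
    endloop
  endfacet
  facet normal 0.0000 0.0000 1.0000
    outer loop
      vertex 30.000 15.000 24.000
      vertex 1.485 8.492 24.000
      vertex 11.662 0.376 24.000
    endloop
  endfacet
  facet normal 0.0000 0.0000 1.0000
    outer loop
      vertex 30.000 15.000 24.000
      vertex 11.662 0.376 24.000
      vertex 24.352 3.273 24.000
    endloop
  endfacet
  facet normal 0.9010 0.4339 0.0000
    outer loop
      vertex 30.000 15.000 0.000
      vertex 24.352 26.727 0.000
      vertex 24.352 26.727 24.000
    endloop
  endfacet
  facet normal 0.9010 0.4339 0.0000
    outer loop
      vertex 30.000 15.000 0.000
      vertex 24.352 26.727 24.000
      vertex 30.000 15.000 24.000
    endloop
  endfacet
  facet normal 0.2226 0.9749 0.0000
    outer loop
      vertex 24.352 26.727 0.000
      vertex 11.662 29.624 0.000
      vertex 11.662 29.624 24.000
    endloop
  endfacet
  facet normal 0.2226 0.9749 0.0000
    outer loop
      vertex 24.352 26.727 0.000
      vertex 11.662 29.624 24.000
      vertex 24.352 26.727 24.000
    endloop
  endfacet
  facet normal -0.6235 0.7818 0.0000
    outer loop
      vertex 11.662 29.624 0.000
      vertex 1.485 21.508 0.000
      vertex 1.485 21.508 24.000
    endloop
  endfacet
  facet normal -0.6235 0.7818 0.0000
    outer loop
      vertex 11.662 29.624 0.000
      vertex 1.485 21.508 24.000
      vertex 11.662 29.624 24.000
    endloop
  endfacet
  facet normal -1.0000 0.0000 0.0000
    outer loop
      vertex 1.485 21.508 0.000
      vertex 1.485 8.492 0.000
      vertex 1.485 8.492 24.000
    endloop
  endfacet
  facet normal -1.0000 0.0000 0.0000
    outer loop
      vertex 1.485 21.508 0.000
      vertex 1.485 8.492 24.000
      vertex 1.485 21.508 24.000
    endloop
  endfacet
  facet normal -0.6235 -0.7818 0.0000
    outer loop
      vertex 1.485 8.492 0.000
      vertex 11.662 0.376 0.000
      vertex 11.662 0.376 24.000
    endloop
  endfacet
  facet normal -0.6235 -0.7818 0.0000
    outer loop
      vertex 1.485 8.492 0.000
      vertex 11.662 0.376 24.000
      vertex 1.485 8.492 24.000
    endloop
  endfacet
  facet normal 0.2226 -0.9749 0.0000
    outer loop
      vertex 11.662 0.376 0.000
      vertex 24.352 3.273 0.000
      vertex 24.352 3.273 24.000
    endloop
  endfacet
  facet normal 0.2226 -0.9749 0.0000
    outer loop
      vertex 11.662 0.376 0.000
      vertex 24.352 3.273 24.000
      vertex 11.662 0.376 24.000
    endloop
  endfacet
  facet normal 0.9010 -0.4339 0.0000
    outer loop
      vertex 24.352 3.273 0.000
      vertex 30.000 15.000 0.000
      vertex 30.000 15.000 24.000
    endloop
  endfacet
  facet normal 0.9010 -0.4339 0.0000
    outer loop
      vertex 24.352 3.273 0.000
      vertex 30.000 15.000 24.000
      vertex 24.352 3.273 24.000
    endloop
  endfacet
endsolid part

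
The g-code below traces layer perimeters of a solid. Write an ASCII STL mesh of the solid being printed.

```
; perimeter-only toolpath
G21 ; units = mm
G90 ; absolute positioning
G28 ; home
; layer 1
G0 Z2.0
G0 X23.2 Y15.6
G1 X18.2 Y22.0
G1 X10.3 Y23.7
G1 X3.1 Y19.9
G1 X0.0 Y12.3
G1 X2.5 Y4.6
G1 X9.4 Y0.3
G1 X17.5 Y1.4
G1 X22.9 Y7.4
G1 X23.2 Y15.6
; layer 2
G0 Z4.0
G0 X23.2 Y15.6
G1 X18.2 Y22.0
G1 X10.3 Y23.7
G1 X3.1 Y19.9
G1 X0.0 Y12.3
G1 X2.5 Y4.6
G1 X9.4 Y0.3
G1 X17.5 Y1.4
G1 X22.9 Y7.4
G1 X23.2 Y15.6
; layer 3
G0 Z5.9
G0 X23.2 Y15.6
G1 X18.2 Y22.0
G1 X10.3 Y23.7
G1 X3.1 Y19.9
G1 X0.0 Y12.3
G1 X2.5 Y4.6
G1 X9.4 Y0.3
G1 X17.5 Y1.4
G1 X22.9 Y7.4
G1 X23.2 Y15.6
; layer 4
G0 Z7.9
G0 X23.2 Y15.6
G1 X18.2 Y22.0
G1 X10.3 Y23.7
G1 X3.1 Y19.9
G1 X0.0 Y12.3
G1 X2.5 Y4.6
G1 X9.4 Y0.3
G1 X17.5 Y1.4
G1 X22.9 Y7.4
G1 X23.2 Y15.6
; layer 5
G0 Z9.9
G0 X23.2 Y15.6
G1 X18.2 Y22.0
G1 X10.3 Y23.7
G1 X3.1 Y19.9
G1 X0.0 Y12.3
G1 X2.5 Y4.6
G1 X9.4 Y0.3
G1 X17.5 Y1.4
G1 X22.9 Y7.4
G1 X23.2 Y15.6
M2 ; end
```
solid part
  facet normal 0.0000 0.0000 -1.0000
    outer loop
      vertex 10.3 23.7 0.0
      vertex 18.2 22.0 0.0
      vertex 23.2 15.6 0.0
    endloop
  endfacet
  facet normal 0.0000 0.0000 -1.0000
    outer loop
      vertex 3.1 19.9 0.0
      vertex 10.3 23.7 0.0
      vertex 23.2 15.6 0.0
    endloop
  endfacet
  facet normal 0.0000 0.0000 -1.0000
    outer loop
      vertex 0.0 12.3 0.0
      vertex 3.1 19.9 0.0
      vertex 23.2 15.6 0.0
    endloop
  endfacet
  facet normal 0.0000 0.0000 -1.0000
    outer loop
      vertex 2.5 4.6 0.0
      vertex 0.0 12.3 0.0
      vertex 23.2 15.6 0.0
    endloop
  endfacet
  facet normal 0.0000 0.0000 -1.0000
    outer loop
      vertex 9.4 0.3 0.0
      vertex 2.5 4.6 0.0
      vertex 23.2 15.6 0.0
    endloop
  endfacet
  facet normal 0.0000 0.0000 -1.0000
    outer loop
      vertex 17.5 1.4 0.0
      vertex 9.4 0.3 0.0
      vertex 23.2 15.6 0.0
    endloop
  endfacet
  facet normal 0.0000 0.0000 -1.0000
    outer loop
      vertex 22.9 7.4 0.0
      vertex 17.5 1.4 0.0
      vertex 23.2 15.6 0.0
    endloop
  endfacet
  facet normal 0.0000 0.0000 1.0000
    outer loop
      vertex 23.2 15.6 9.9
      vertex 18.2 22.0 9.9
      vertex 10.3 23.7 9.9
    endloop
  endfacet
  facet normal 0.0000 0.0000 1.0000
    outer loop
      vertex 23.2 15.6 9.9
      vertex 10.3 23.7 9.9
      vertex 3.1 19.9 9.9
    endloop
  endfacet
  facet normal 0.0000 0.0000 1.0000
    outer loop
      vertex 23.2 15.6 9.9
      vertex 3.1 19.9 9.9
      vertex 0.0 12.3 9.9
    endloop
  endfacet
  facet normal 0.0000 0.0000 1.0000
    outer loop
      vertex 23.2 15.6 9.9
      vertex 0.0 12.3 9.9
      vertex 2.5 4.6 9.9
    endloop
  endfacet
  facet normal 0.0000 0.0000 1.0000
    outer loop
      vertex 23.2 15.6 9.9
      vertex 2.5 4.6 9.9
      vertex 9.4 0.3 9.9
    endloop
  endfacet
  facet normal 0.0000 0.0000 1.0000
    outer loop
      vertex 23.2 15.6 9.9
      vertex 9.4 0.3 9.9
      vertex 17.5 1.4 9.9
    endloop
  endfacet
  facet normal 0.0000 0.0000 1.0000
    outer loop
      vertex 23.2 15.6 9.9
      vertex 17.5 1.4 9.9
      vertex 22.9 7.4 9.9
    endloop
  endfacet
  facet normal 0.7880 0.6156 0.0000
    outer loop
      vertex 23.2 15.6 0.0
      vertex 18.2 22.0 0.0
      vertex 18.2 22.0 9.9
    endloop
  endfacet
  facet normal 0.7880 0.6156 0.0000
    outer loop
      vertex 23.2 15.6 0.0
      vertex 18.2 22.0 9.9
      vertex 23.2 15.6 9.9
    endloop
  endfacet
  facet normal 0.2104 0.9776 0.0000
    outer loop
      vertex 18.2 22.0 0.0
      vertex 10.3 23.7 0.0
      vertex 10.3 23.7 9.9
    endloop
  endfacet
  facet normal 0.2104 0.9776 0.0000
    outer loop
      vertex 18.2 22.0 0.0
      vertex 10.3 23.7 9.9
      vertex 18.2 22.0 9.9
    endloop
  endfacet
  facet normal -0.4668 0.8844 0.0000
    outer loop
      vertex 10.3 23.7 0.0
      vertex 3.1 19.9 0.0
      vertex 3.1 19.9 9.9
    endloop
  endfacet
  facet normal -0.4668 0.8844 0.0000
    outer loop
      vertex 10.3 23.7 0.0
      vertex 3.1 19.9 9.9
      vertex 10.3 23.7 9.9
    endloop
  endfacet
  facet normal -0.9259 0.3777 0.0000
    outer loop
      vertex 3.1 19.9 0.0
      vertex 0.0 12.3 0.0
      vertex 0.0 12.3 9.9
    endloop
  endfacet
  facet normal -0.9259 0.3777 0.0000
    outer loop
      vertex 3.1 19.9 0.0
      vertex 0.0 12.3 9.9
      vertex 3.1 19.9 9.9
    endloop
  endfacet
  facet normal -0.9511 -0.3088 0.0000
    outer loop
      vertex 0.0 12.3 0.0
      vertex 2.5 4.6 0.0
      vertex 2.5 4.6 9.9
    endloop
  endfacet
  facet normal -0.9511 -0.3088 0.0000
    outer loop
      vertex 0.0 12.3 0.0
      vertex 2.5 4.6 9.9
      vertex 0.0 12.3 9.9
    endloop
  endfacet
  facet normal -0.5289 -0.8487 0.0000
    outer loop
      vertex 2.5 4.6 0.0
      vertex 9.4 0.3 0.0
      vertex 9.4 0.3 9.9
    endloop
  endfacet
  facet normal -0.5289 -0.8487 0.0000
    outer loop
      vertex 2.5 4.6 0.0
      vertex 9.4 0.3 9.9
      vertex 2.5 4.6 9.9
    endloop
  endfacet
  facet normal 0.1346 -0.9909 0.0000
    outer loop
      vertex 9.4 0.3 0.0
      vertex 17.5 1.4 0.0
      vertex 17.5 1.4 9.9
    endloop
  endfacet
  facet normal 0.1346 -0.9909 0.0000
    outer loop
      vertex 9.4 0.3 0.0
      vertex 17.5 1.4 9.9
      vertex 9.4 0.3 9.9
    endloop
  endfacet
  facet normal 0.7433 -0.6690 0.0000
    outer loop
      vertex 17.5 1.4 0.0
      vertex 22.9 7.4 0.0
      vertex 22.9 7.4 9.9
    endloop
  endfacet
  facet normal 0.7433 -0.6690 0.0000
    outer loop
      vertex 17.5 1.4 0.0
      vertex 22.9 7.4 9.9
      vertex 17.5 1.4 9.9
    endloop
  endfacet
  facet normal 0.9993 -0.0366 0.0000
    outer loop
      vertex 22.9 7.4 0.0
      vertex 23.2 15.6 0.0
      vertex 23.2 15.6 9.9
    endloop
  endfacet
  facet normal 0.9993 -0.0366 0.0000
    outer loop
      vertex 22.9 7.4 0.0
      vertex 23.2 15.6 9.9
      vertex 22.9 7.4 9.9
    endloop
  endfacet
endsolid part

The G0 Z moves step by Δz≈2.0 mm. Every layer's G1 loop is the same polygon, so the solid is a straight extrusion of it from z=0 to z≈9.9. Closing with flat bottom and top caps and triangulating gives 32 facets — a regular 9-sided prism (a cylinder approximated with 9 flat sides), circumscribed radius ≈ 11.9 mm, height ≈ 9.9 mm.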